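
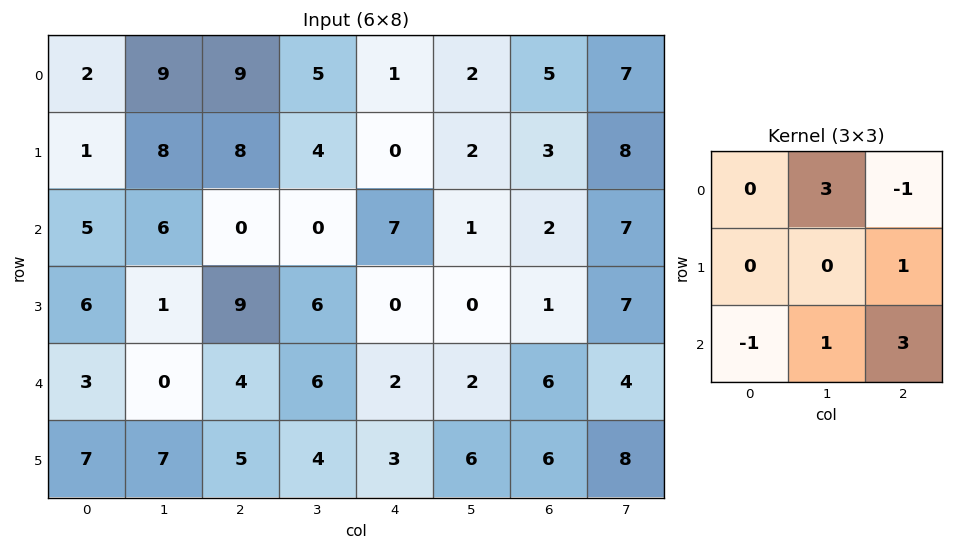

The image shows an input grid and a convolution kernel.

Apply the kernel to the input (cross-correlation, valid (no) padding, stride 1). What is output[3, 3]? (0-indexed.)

The receptive field on the input at this output position is [6 0 0 / 6 2 2 / 4 3 6]. Elementwise product with the kernel and sum: 0·3 + 0·-1 + 2·1 + 4·-1 + 3·1 + 6·3.

19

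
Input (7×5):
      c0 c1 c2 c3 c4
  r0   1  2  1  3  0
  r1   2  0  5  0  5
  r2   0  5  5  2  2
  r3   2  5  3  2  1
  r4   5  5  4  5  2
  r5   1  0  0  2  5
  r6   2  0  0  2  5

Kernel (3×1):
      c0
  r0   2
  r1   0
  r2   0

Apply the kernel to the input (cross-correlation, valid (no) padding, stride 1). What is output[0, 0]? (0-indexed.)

The receptive field on the input at this output position is [1 / 2 / 0]. Elementwise product with the kernel and sum: 1·2.

2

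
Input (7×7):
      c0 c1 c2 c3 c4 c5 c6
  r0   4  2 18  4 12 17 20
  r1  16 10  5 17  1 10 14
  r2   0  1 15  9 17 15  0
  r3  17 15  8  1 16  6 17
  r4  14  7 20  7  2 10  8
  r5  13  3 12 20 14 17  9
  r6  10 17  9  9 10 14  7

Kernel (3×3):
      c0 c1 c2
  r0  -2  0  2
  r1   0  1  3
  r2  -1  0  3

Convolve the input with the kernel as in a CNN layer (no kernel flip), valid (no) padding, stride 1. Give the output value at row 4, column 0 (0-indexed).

The receptive field on the input at this output position is [14 7 20 / 13 3 12 / 10 17 9]. Elementwise product with the kernel and sum: 14·-2 + 20·2 + 3·1 + 12·3 + 10·-1 + 9·3.

68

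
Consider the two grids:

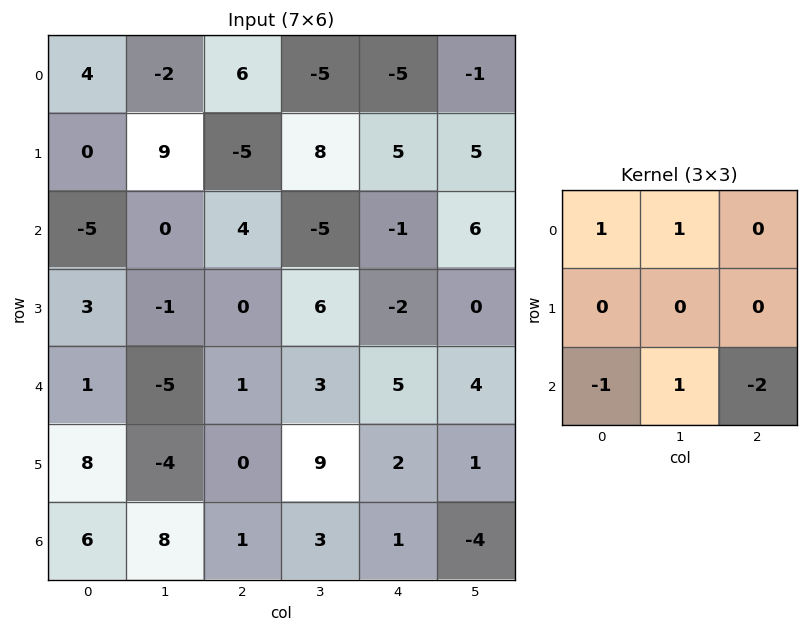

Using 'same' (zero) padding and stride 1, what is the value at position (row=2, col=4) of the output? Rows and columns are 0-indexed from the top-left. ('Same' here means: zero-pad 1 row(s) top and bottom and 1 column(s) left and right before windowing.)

5

The receptive field on the zero-padded input at this output position is [8 5 5 / -5 -1 6 / 6 -2 0]. Elementwise product with the kernel and sum: 8·1 + 5·1 + 6·-1 + -2·1 + 0·-2.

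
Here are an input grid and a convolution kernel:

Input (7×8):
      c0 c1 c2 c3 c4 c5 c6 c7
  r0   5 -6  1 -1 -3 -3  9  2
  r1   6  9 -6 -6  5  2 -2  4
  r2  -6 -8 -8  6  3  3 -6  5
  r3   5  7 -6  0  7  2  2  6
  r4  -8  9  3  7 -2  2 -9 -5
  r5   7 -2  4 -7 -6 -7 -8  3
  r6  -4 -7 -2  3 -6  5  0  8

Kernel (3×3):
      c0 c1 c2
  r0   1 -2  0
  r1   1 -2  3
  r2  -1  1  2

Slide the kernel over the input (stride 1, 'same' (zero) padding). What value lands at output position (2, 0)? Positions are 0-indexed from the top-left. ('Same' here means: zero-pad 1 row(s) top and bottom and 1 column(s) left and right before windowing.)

The receptive field on the zero-padded input at this output position is [0 6 9 / 0 -6 -8 / 0 5 7]. Elementwise product with the kernel and sum: 0·1 + 6·-2 + 0·1 + -6·-2 + -8·3 + 0·-1 + 5·1 + 7·2.

-5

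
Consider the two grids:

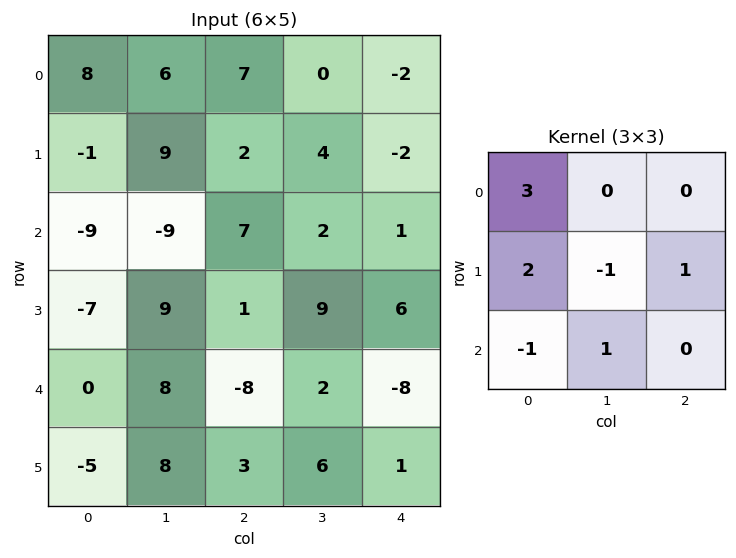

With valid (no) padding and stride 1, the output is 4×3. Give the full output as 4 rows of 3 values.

Output[0,0]: The receptive field on the input at this output position is [8 6 7 / -1 9 2 / -9 -9 7]. Elementwise product with the kernel and sum: 8·3 + -1·2 + 9·-1 + 2·1 + -9·-1 + -9·1.

15 54 14
11 -4 27
-41 -17 30
-24 48 -20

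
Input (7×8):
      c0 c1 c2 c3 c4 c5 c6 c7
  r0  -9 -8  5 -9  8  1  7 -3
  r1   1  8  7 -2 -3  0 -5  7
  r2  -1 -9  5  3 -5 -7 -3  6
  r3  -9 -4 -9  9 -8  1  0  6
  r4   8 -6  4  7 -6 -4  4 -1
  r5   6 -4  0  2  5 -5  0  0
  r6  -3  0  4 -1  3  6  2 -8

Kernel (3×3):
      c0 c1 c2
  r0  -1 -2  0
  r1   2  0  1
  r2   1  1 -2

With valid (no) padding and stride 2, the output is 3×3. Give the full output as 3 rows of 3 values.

14 42 -27
-14 -14 -15
5 -16 29

Output[0,0]: The receptive field on the input at this output position is [-9 -8 5 / 1 8 7 / -1 -9 5]. Elementwise product with the kernel and sum: -9·-1 + -8·-2 + 1·2 + 7·1 + -1·1 + -9·1 + 5·-2.
Output[0,1]: The receptive field on the input at this output position is [5 -9 8 / 7 -2 -3 / 5 3 -5]. Elementwise product with the kernel and sum: 5·-1 + -9·-2 + 7·2 + -3·1 + 5·1 + 3·1 + -5·-2.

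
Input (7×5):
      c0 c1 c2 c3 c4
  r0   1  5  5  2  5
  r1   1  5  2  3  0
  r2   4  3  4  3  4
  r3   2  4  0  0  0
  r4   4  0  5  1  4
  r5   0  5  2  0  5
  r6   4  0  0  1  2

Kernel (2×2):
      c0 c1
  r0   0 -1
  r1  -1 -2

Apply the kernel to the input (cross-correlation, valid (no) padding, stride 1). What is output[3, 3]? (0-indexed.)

-9

The receptive field on the input at this output position is [0 0 / 1 4]. Elementwise product with the kernel and sum: 0·-1 + 1·-1 + 4·-2.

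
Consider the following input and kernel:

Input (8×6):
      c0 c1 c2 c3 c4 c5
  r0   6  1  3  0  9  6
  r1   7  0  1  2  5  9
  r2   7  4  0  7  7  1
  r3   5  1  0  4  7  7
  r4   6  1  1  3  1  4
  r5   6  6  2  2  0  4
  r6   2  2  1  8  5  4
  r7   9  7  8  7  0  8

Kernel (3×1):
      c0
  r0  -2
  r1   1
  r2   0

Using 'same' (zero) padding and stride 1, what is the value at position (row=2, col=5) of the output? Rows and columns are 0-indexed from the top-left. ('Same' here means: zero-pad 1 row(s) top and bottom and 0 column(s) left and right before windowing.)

-17

The receptive field on the zero-padded input at this output position is [9 / 1 / 7]. Elementwise product with the kernel and sum: 9·-2 + 1·1.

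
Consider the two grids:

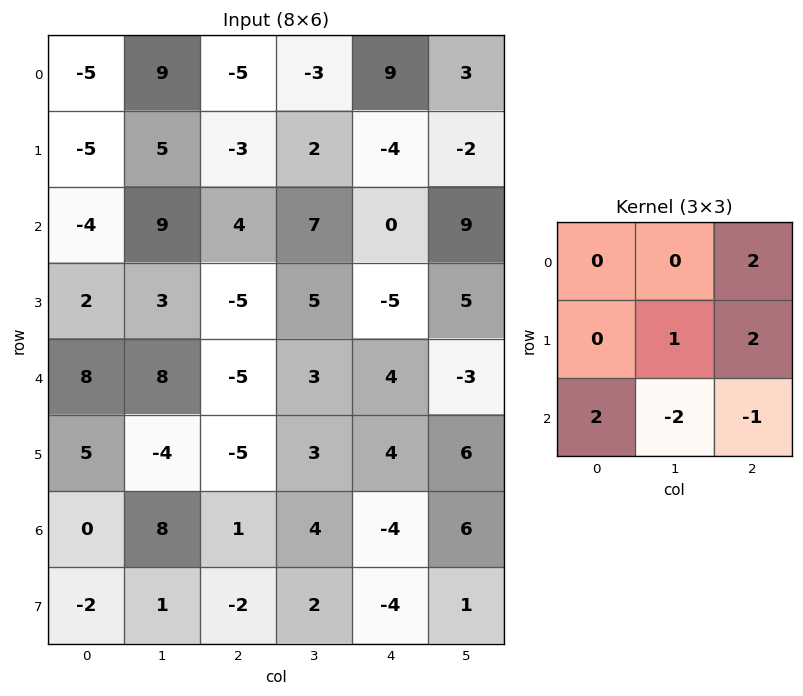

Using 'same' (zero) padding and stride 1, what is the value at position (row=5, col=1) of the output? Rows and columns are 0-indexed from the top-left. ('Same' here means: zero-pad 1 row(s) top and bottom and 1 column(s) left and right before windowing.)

The receptive field on the zero-padded input at this output position is [8 8 -5 / 5 -4 -5 / 0 8 1]. Elementwise product with the kernel and sum: -5·2 + -4·1 + -5·2 + 0·2 + 8·-2 + 1·-1.

-41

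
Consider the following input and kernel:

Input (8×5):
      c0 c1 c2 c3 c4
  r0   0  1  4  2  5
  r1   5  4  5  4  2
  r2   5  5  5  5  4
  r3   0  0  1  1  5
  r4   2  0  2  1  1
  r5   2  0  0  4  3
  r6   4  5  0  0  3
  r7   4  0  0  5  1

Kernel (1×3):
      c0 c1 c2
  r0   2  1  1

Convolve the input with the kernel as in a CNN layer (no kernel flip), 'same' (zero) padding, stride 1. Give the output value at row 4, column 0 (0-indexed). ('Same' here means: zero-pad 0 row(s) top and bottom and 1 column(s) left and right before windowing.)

The receptive field on the zero-padded input at this output position is [0 2 0]. Elementwise product with the kernel and sum: 0·2 + 2·1 + 0·1.

2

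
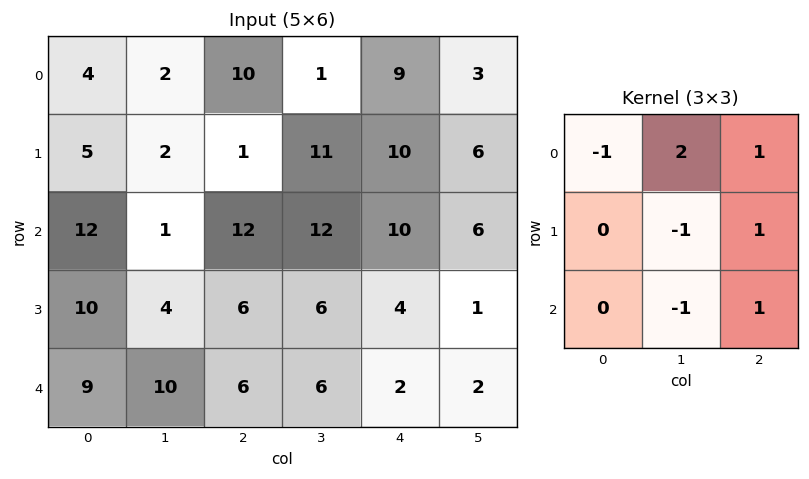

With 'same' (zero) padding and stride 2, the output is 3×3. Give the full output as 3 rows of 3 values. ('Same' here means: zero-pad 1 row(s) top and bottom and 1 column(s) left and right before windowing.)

-5 1 -10
-5 11 8
25 14 3

Output[0,0]: The receptive field on the zero-padded input at this output position is [0 0 0 / 0 4 2 / 0 5 2]. Elementwise product with the kernel and sum: 0·-1 + 0·2 + 0·1 + 4·-1 + 2·1 + 5·-1 + 2·1.
Output[0,1]: The receptive field on the zero-padded input at this output position is [0 0 0 / 2 10 1 / 2 1 11]. Elementwise product with the kernel and sum: 0·-1 + 0·2 + 0·1 + 10·-1 + 1·1 + 1·-1 + 11·1.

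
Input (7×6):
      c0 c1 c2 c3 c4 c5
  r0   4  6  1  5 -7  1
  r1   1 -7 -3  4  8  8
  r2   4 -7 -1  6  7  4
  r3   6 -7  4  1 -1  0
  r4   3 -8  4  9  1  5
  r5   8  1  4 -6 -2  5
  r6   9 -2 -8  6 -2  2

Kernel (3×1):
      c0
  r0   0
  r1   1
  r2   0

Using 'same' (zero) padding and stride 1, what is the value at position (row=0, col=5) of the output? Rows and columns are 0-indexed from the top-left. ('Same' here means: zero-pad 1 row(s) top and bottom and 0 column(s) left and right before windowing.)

1

The receptive field on the zero-padded input at this output position is [0 / 1 / 8]. Elementwise product with the kernel and sum: 1·1.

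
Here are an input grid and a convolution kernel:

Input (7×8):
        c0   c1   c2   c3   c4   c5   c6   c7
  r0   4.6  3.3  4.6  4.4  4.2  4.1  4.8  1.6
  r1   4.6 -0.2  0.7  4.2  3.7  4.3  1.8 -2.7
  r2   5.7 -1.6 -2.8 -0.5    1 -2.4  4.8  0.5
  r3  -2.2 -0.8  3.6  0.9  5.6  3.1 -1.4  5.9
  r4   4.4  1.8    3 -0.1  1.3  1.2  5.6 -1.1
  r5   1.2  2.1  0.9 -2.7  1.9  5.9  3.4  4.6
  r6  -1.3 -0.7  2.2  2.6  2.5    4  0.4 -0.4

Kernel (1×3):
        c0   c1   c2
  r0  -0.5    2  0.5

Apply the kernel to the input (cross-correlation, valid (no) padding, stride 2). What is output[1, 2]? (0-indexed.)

-2.9

The receptive field on the input at this output position is [1 -2.4 4.8]. Elementwise product with the kernel and sum: 1·-0.5 + -2.4·2 + 4.8·0.5.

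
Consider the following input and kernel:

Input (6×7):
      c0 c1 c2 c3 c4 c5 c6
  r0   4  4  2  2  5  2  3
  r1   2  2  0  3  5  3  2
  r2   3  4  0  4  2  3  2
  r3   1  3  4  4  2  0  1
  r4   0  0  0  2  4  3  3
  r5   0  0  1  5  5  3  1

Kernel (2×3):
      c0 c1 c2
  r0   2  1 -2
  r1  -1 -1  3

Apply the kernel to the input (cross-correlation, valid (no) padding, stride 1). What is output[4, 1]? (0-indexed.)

The receptive field on the input at this output position is [0 0 2 / 0 1 5]. Elementwise product with the kernel and sum: 0·2 + 0·1 + 2·-2 + 0·-1 + 1·-1 + 5·3.

10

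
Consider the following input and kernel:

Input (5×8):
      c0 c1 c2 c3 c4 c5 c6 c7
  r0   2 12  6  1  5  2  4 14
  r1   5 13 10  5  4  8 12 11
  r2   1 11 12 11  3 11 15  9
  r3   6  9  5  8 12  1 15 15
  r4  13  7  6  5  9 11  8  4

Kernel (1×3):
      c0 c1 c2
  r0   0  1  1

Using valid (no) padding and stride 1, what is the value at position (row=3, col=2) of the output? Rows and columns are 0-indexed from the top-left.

The receptive field on the input at this output position is [5 8 12]. Elementwise product with the kernel and sum: 8·1 + 12·1.

20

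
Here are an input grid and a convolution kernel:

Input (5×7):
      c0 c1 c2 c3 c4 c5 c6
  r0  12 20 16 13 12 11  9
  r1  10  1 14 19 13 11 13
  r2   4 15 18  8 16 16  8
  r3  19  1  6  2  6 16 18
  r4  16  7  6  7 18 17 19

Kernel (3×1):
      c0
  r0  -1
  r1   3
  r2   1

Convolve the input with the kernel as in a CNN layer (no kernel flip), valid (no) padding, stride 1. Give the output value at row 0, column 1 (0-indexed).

The receptive field on the input at this output position is [20 / 1 / 15]. Elementwise product with the kernel and sum: 20·-1 + 1·3 + 15·1.

-2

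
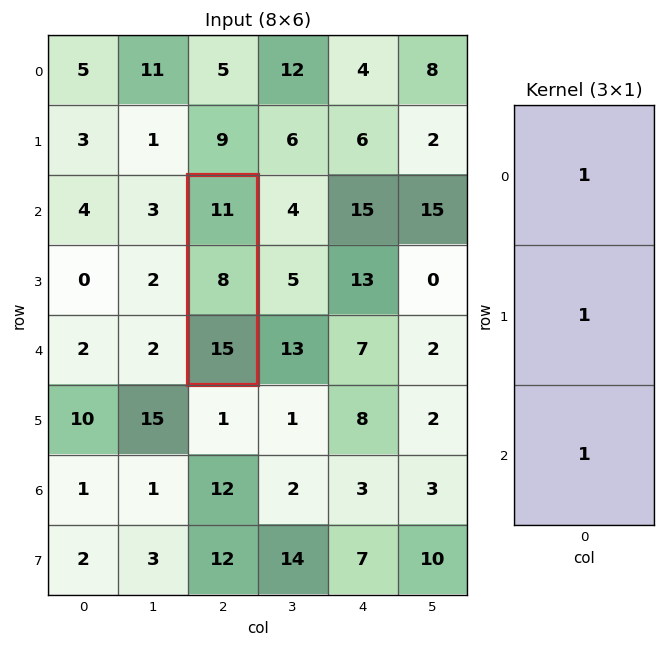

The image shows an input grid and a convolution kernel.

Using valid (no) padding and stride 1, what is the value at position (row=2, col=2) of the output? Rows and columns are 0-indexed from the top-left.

The receptive field on the input at this output position is [11 / 8 / 15]. Elementwise product with the kernel and sum: 11·1 + 8·1 + 15·1.

34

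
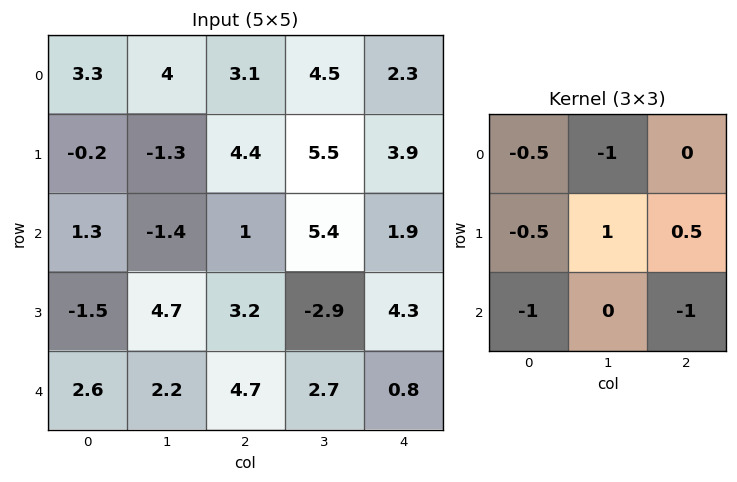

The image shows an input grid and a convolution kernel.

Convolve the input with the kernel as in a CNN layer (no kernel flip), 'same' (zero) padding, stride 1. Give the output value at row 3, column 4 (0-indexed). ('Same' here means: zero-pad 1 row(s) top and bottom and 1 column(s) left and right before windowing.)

The receptive field on the zero-padded input at this output position is [5.4 1.9 0 / -2.9 4.3 0 / 2.7 0.8 0]. Elementwise product with the kernel and sum: 5.4·-0.5 + 1.9·-1 + -2.9·-0.5 + 4.3·1 + 0·0.5 + 2.7·-1 + 0·-1.

-1.55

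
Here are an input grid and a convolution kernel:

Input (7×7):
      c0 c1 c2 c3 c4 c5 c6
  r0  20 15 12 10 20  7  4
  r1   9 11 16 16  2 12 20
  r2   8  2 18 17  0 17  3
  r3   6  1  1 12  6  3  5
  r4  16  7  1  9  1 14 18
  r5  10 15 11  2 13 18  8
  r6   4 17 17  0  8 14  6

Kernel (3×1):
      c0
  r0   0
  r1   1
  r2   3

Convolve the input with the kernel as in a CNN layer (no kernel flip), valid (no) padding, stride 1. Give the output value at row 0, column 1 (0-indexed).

17

The receptive field on the input at this output position is [15 / 11 / 2]. Elementwise product with the kernel and sum: 11·1 + 2·3.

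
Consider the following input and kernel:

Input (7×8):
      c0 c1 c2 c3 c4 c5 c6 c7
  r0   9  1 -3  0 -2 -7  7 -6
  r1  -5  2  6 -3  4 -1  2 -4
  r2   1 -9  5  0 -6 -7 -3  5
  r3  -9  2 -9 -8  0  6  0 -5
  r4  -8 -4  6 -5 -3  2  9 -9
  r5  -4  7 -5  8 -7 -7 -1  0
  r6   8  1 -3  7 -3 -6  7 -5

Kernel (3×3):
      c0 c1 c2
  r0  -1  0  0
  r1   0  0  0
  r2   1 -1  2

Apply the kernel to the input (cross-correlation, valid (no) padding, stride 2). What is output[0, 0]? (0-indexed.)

11

The receptive field on the input at this output position is [9 1 -3 / -5 2 6 / 1 -9 5]. Elementwise product with the kernel and sum: 9·-1 + 1·1 + -9·-1 + 5·2.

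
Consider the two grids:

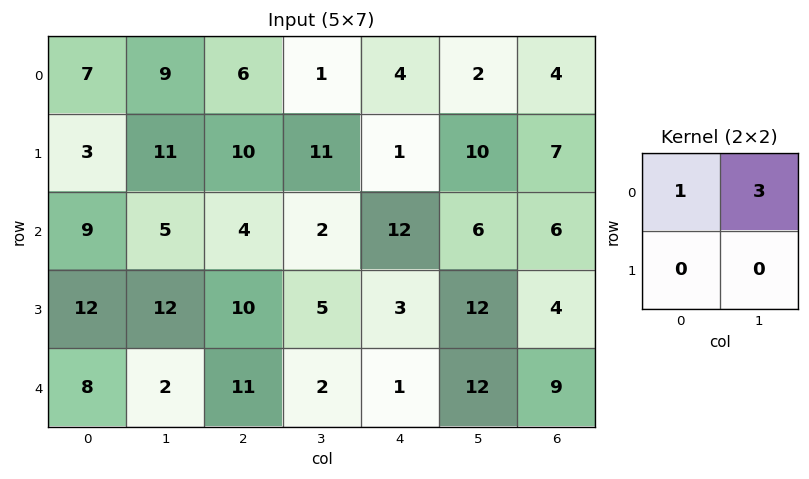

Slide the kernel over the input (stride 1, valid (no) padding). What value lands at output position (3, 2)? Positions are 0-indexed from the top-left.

25

The receptive field on the input at this output position is [10 5 / 11 2]. Elementwise product with the kernel and sum: 10·1 + 5·3.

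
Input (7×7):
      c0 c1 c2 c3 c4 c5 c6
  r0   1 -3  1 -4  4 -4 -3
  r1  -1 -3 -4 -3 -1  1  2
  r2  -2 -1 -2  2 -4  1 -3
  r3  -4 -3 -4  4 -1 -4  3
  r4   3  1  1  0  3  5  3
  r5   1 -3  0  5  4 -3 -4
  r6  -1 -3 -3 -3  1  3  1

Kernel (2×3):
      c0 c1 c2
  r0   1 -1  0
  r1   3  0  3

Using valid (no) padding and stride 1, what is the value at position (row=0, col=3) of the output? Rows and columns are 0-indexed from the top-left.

-14

The receptive field on the input at this output position is [-4 4 -4 / -3 -1 1]. Elementwise product with the kernel and sum: -4·1 + 4·-1 + -3·3 + 1·3.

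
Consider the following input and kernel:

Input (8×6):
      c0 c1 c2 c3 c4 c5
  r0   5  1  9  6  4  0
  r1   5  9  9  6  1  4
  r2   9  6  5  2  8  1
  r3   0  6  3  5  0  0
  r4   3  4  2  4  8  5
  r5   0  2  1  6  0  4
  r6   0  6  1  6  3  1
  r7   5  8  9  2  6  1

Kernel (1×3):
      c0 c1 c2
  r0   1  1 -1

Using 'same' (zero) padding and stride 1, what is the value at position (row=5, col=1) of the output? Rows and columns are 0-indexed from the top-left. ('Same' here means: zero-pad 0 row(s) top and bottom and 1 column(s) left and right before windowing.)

The receptive field on the zero-padded input at this output position is [0 2 1]. Elementwise product with the kernel and sum: 0·1 + 2·1 + 1·-1.

1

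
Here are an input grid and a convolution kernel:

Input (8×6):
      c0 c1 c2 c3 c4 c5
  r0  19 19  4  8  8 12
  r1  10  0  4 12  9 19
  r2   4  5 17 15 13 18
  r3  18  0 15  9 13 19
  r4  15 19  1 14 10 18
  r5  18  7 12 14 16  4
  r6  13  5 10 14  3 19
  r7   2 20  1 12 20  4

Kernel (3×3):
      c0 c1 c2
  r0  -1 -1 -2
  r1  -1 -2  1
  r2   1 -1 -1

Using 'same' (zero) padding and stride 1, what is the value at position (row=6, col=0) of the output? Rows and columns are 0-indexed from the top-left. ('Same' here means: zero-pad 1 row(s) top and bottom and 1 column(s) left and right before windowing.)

The receptive field on the zero-padded input at this output position is [0 18 7 / 0 13 5 / 0 2 20]. Elementwise product with the kernel and sum: 0·-1 + 18·-1 + 7·-2 + 0·-1 + 13·-2 + 5·1 + 0·1 + 2·-1 + 20·-1.

-75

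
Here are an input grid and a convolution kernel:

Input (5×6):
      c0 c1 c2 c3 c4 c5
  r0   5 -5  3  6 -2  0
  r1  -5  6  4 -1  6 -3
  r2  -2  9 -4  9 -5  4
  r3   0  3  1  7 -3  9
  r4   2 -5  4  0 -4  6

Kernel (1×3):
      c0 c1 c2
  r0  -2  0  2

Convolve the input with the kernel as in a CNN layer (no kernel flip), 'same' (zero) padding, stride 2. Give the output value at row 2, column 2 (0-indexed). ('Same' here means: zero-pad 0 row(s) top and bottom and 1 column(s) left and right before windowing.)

12

The receptive field on the zero-padded input at this output position is [0 -4 6]. Elementwise product with the kernel and sum: 0·-2 + 6·2.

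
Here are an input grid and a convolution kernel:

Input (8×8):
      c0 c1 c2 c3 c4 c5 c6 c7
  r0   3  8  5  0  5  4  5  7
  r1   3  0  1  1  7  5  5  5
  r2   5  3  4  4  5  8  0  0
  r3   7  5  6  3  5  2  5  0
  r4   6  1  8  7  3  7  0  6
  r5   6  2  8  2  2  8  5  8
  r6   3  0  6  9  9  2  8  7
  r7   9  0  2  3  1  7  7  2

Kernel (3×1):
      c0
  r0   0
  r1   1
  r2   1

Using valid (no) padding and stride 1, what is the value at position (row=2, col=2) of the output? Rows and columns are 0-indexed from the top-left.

The receptive field on the input at this output position is [4 / 6 / 8]. Elementwise product with the kernel and sum: 6·1 + 8·1.

14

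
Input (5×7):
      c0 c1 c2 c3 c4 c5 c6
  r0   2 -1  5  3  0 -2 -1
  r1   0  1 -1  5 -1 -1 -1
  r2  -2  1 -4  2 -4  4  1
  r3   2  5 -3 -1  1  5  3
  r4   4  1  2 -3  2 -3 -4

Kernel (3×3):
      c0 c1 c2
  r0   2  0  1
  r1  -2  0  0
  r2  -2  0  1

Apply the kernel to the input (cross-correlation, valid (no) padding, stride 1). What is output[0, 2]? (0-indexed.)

The receptive field on the input at this output position is [5 3 0 / -1 5 -1 / -4 2 -4]. Elementwise product with the kernel and sum: 5·2 + 0·1 + -1·-2 + -4·-2 + -4·1.

16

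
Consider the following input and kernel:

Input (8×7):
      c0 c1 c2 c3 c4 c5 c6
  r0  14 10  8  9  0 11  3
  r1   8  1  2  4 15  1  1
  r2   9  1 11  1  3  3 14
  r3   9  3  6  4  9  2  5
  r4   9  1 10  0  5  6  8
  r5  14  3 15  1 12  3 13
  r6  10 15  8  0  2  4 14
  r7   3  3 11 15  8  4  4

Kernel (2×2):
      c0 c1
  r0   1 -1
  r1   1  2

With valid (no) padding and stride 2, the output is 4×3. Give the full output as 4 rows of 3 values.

Output[0,0]: The receptive field on the input at this output position is [14 10 / 8 1]. Elementwise product with the kernel and sum: 14·1 + 10·-1 + 8·1 + 1·2.
Output[0,1]: The receptive field on the input at this output position is [8 9 / 2 4]. Elementwise product with the kernel and sum: 8·1 + 9·-1 + 2·1 + 4·2.

14 9 6
23 24 13
28 27 17
4 49 14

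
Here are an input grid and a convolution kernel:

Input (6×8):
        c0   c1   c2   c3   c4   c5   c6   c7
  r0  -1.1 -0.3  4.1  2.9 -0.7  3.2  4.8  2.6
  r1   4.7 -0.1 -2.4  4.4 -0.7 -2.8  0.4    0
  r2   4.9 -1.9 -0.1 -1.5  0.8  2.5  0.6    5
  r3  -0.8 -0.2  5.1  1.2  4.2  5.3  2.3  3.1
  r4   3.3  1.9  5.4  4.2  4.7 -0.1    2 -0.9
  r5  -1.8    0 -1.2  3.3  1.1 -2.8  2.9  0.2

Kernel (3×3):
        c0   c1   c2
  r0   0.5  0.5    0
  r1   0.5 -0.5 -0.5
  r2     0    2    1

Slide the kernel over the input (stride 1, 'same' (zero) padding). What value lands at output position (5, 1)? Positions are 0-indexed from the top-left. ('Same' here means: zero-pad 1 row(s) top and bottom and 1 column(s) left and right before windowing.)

2.3

The receptive field on the zero-padded input at this output position is [3.3 1.9 5.4 / -1.8 0 -1.2 / 0 0 0]. Elementwise product with the kernel and sum: 3.3·0.5 + 1.9·0.5 + -1.8·0.5 + 0·-0.5 + -1.2·-0.5 + 0·2 + 0·1.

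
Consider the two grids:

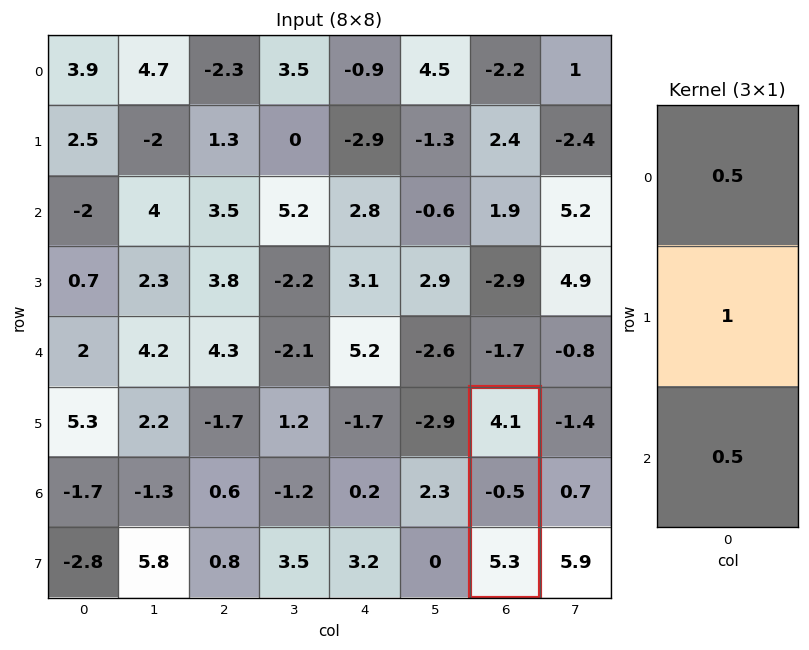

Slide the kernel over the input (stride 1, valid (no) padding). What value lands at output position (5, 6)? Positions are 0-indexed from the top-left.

The receptive field on the input at this output position is [4.1 / -0.5 / 5.3]. Elementwise product with the kernel and sum: 4.1·0.5 + -0.5·1 + 5.3·0.5.

4.2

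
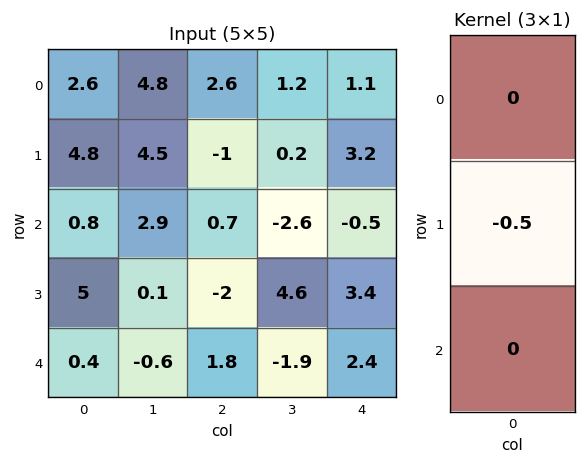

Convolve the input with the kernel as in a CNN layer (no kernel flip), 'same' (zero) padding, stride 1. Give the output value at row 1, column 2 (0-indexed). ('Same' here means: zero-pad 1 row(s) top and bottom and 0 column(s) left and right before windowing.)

The receptive field on the zero-padded input at this output position is [2.6 / -1 / 0.7]. Elementwise product with the kernel and sum: -1·-0.5.

0.5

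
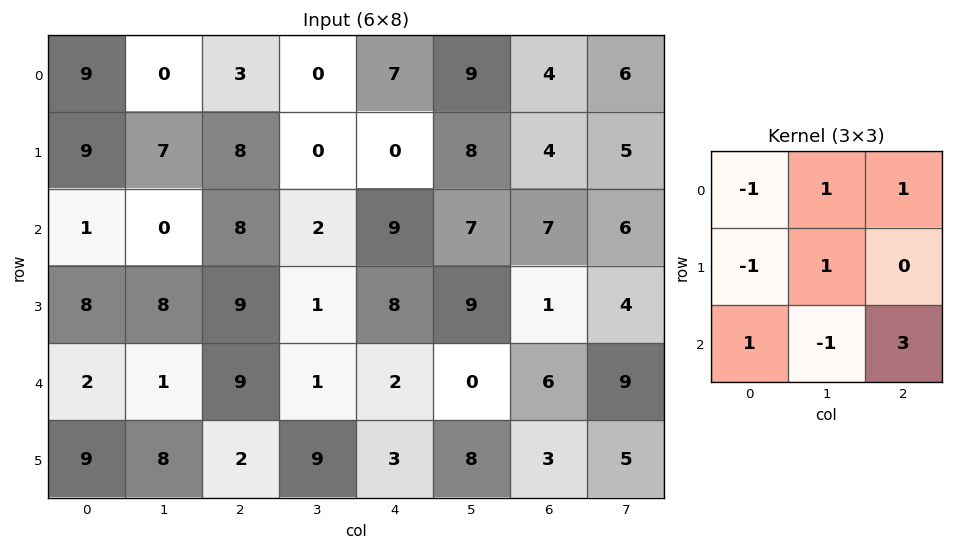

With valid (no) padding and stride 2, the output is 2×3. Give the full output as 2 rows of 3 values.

Output[0,0]: The receptive field on the input at this output position is [9 0 3 / 9 7 8 / 1 0 8]. Elementwise product with the kernel and sum: 9·-1 + 0·1 + 3·1 + 9·-1 + 7·1 + 1·1 + 0·-1 + 8·3.

17 29 37
35 9 26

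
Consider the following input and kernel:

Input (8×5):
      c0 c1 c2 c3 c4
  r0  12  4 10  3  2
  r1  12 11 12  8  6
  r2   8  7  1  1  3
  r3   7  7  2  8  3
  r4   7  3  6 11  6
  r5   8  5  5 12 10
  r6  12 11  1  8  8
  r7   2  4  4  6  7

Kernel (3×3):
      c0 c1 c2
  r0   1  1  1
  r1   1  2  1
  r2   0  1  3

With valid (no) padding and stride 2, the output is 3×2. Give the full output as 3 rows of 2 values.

82 59
60 55
53 94

Output[0,0]: The receptive field on the input at this output position is [12 4 10 / 12 11 12 / 8 7 1]. Elementwise product with the kernel and sum: 12·1 + 4·1 + 10·1 + 12·1 + 11·2 + 12·1 + 7·1 + 1·3.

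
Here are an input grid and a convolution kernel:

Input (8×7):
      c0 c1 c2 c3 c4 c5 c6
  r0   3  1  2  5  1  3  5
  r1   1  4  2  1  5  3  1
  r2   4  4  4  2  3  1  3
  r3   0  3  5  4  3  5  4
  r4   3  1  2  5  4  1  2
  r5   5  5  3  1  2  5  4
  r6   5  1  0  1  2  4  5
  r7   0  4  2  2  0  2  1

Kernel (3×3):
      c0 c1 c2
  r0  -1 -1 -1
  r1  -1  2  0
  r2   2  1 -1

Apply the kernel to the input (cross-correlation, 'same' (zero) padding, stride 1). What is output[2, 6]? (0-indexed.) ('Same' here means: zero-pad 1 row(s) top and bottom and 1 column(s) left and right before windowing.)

15

The receptive field on the zero-padded input at this output position is [3 1 0 / 1 3 0 / 5 4 0]. Elementwise product with the kernel and sum: 3·-1 + 1·-1 + 0·-1 + 1·-1 + 3·2 + 5·2 + 4·1 + 0·-1.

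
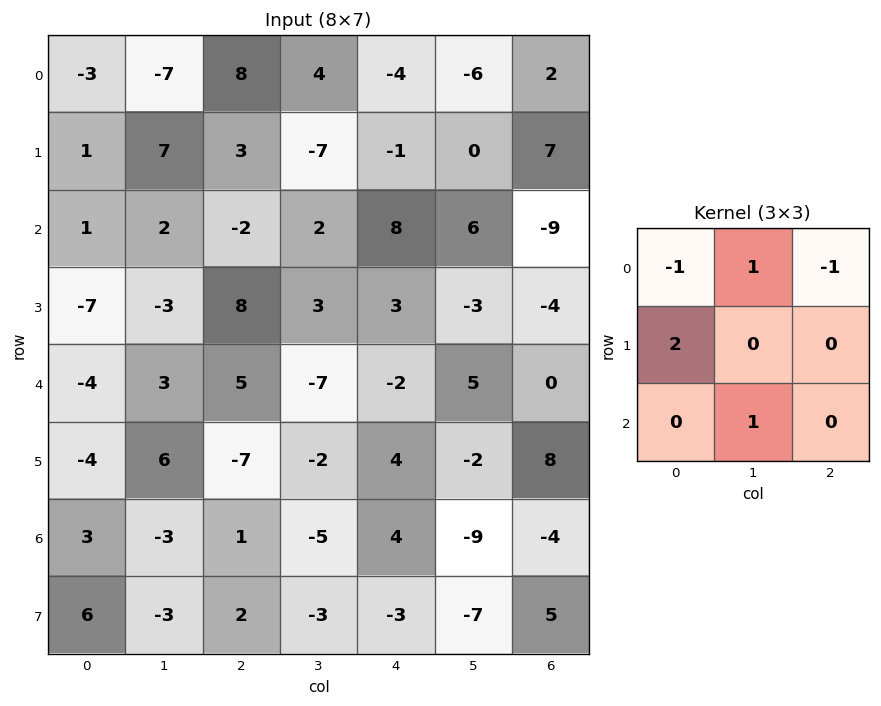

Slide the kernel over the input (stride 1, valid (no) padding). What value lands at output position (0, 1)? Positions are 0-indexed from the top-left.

The receptive field on the input at this output position is [-7 8 4 / 7 3 -7 / 2 -2 2]. Elementwise product with the kernel and sum: -7·-1 + 8·1 + 4·-1 + 7·2 + -2·1.

23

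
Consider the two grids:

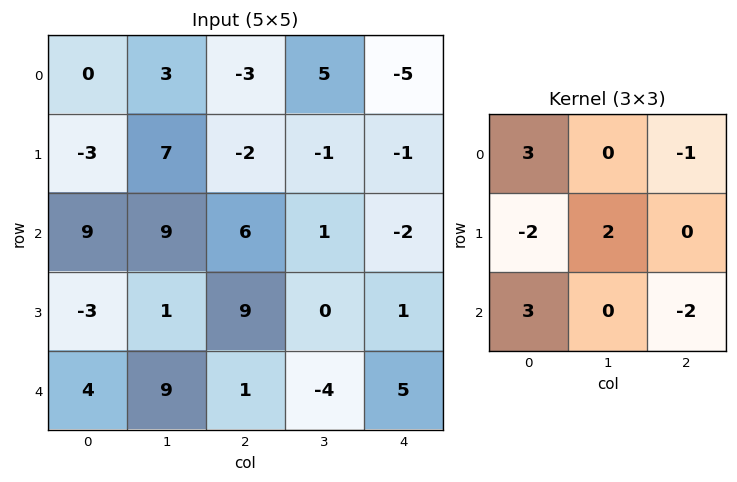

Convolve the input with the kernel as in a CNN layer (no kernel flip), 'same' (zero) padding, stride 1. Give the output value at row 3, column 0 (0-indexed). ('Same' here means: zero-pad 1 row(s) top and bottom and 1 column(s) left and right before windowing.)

The receptive field on the zero-padded input at this output position is [0 9 9 / 0 -3 1 / 0 4 9]. Elementwise product with the kernel and sum: 0·3 + 9·-1 + 0·-2 + -3·2 + 0·3 + 9·-2.

-33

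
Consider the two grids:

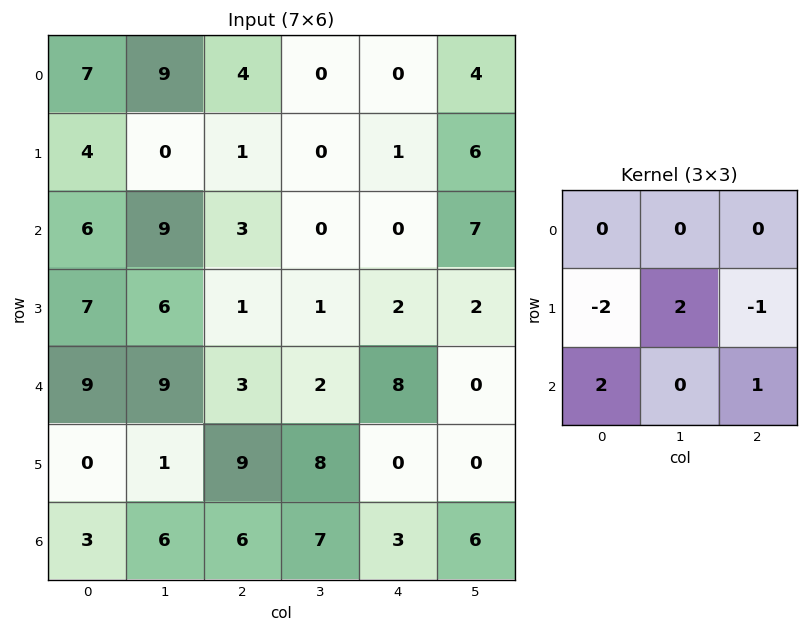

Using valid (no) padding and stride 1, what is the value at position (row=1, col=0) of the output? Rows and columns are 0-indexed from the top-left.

The receptive field on the input at this output position is [4 0 1 / 6 9 3 / 7 6 1]. Elementwise product with the kernel and sum: 6·-2 + 9·2 + 3·-1 + 7·2 + 1·1.

18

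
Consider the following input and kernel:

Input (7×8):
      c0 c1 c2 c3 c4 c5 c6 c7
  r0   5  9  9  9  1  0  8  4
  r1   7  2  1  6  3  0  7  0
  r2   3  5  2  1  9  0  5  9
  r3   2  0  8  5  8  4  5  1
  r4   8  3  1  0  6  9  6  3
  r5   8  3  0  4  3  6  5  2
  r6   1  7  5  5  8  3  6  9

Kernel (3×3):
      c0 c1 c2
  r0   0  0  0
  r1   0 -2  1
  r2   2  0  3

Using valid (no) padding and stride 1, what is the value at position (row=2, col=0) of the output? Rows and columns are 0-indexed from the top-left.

27

The receptive field on the input at this output position is [3 5 2 / 2 0 8 / 8 3 1]. Elementwise product with the kernel and sum: 0·-2 + 8·1 + 8·2 + 1·3.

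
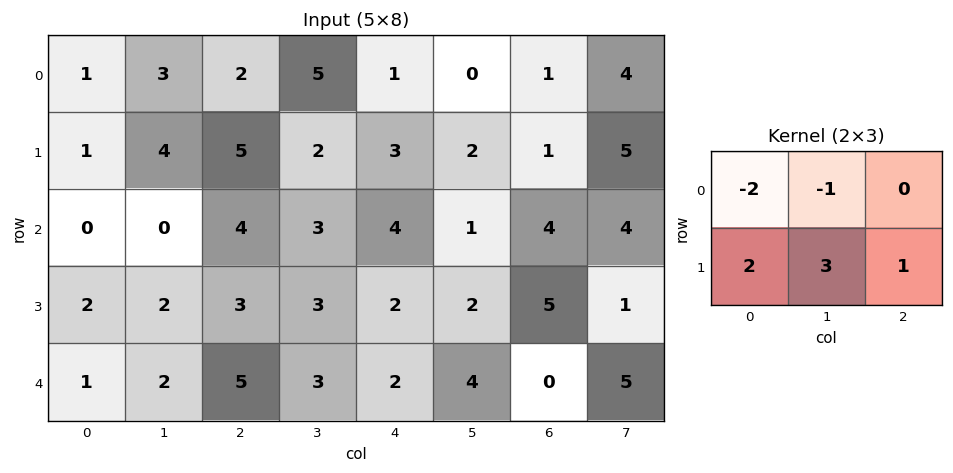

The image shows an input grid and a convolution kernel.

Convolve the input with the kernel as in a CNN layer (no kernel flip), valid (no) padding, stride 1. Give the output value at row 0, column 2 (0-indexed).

10

The receptive field on the input at this output position is [2 5 1 / 5 2 3]. Elementwise product with the kernel and sum: 2·-2 + 5·-1 + 5·2 + 2·3 + 3·1.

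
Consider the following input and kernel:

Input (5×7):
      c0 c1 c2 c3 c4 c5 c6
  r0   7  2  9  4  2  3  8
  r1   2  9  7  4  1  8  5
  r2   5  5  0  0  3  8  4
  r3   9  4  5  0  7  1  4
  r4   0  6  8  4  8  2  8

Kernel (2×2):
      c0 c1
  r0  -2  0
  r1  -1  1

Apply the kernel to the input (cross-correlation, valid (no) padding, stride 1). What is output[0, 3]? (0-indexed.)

The receptive field on the input at this output position is [4 2 / 4 1]. Elementwise product with the kernel and sum: 4·-2 + 4·-1 + 1·1.

-11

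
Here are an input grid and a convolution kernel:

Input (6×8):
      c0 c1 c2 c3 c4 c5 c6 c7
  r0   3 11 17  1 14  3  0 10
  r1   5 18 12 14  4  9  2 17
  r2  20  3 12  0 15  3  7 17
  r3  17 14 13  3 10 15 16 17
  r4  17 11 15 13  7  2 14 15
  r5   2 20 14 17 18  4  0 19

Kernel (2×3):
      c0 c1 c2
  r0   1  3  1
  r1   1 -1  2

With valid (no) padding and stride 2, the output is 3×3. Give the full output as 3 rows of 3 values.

64 40 22
70 57 58
75 94 41

Output[0,0]: The receptive field on the input at this output position is [3 11 17 / 5 18 12]. Elementwise product with the kernel and sum: 3·1 + 11·3 + 17·1 + 5·1 + 18·-1 + 12·2.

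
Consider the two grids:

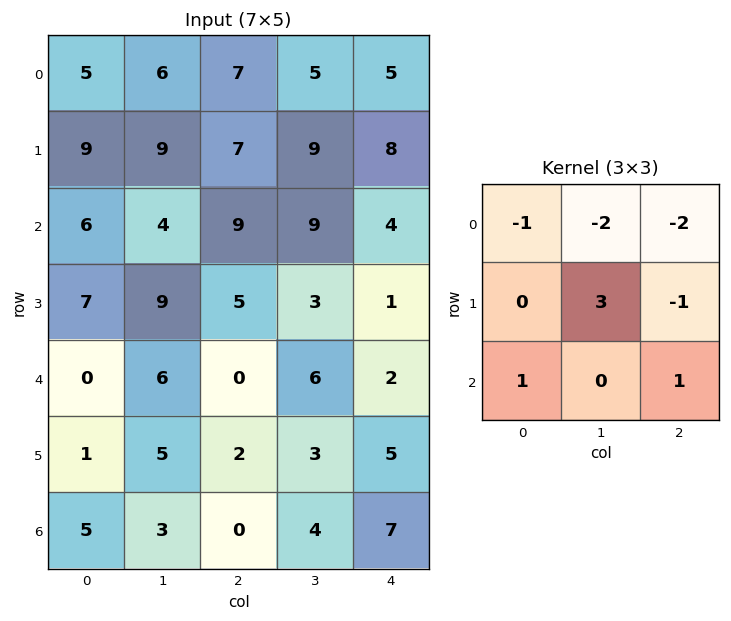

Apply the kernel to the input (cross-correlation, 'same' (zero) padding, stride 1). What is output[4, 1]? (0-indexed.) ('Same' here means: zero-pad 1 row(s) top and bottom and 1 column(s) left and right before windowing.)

-14

The receptive field on the zero-padded input at this output position is [7 9 5 / 0 6 0 / 1 5 2]. Elementwise product with the kernel and sum: 7·-1 + 9·-2 + 5·-2 + 6·3 + 0·-1 + 1·1 + 2·1.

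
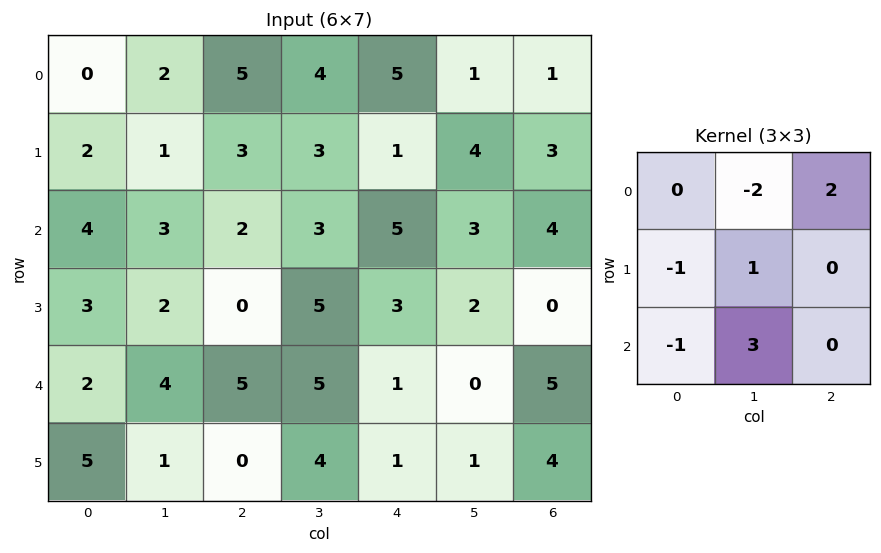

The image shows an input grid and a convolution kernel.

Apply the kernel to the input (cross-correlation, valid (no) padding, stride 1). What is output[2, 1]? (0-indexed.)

11

The receptive field on the input at this output position is [3 2 3 / 2 0 5 / 4 5 5]. Elementwise product with the kernel and sum: 2·-2 + 3·2 + 2·-1 + 0·1 + 4·-1 + 5·3.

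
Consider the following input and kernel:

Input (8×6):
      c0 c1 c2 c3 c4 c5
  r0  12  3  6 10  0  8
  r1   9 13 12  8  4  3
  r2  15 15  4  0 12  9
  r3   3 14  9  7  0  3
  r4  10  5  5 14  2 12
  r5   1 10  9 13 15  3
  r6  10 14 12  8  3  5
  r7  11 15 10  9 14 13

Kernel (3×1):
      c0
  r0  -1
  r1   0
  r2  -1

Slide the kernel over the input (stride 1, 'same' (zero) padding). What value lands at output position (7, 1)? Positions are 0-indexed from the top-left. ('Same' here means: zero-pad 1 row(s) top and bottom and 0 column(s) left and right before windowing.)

-14

The receptive field on the zero-padded input at this output position is [14 / 15 / 0]. Elementwise product with the kernel and sum: 14·-1 + 0·-1.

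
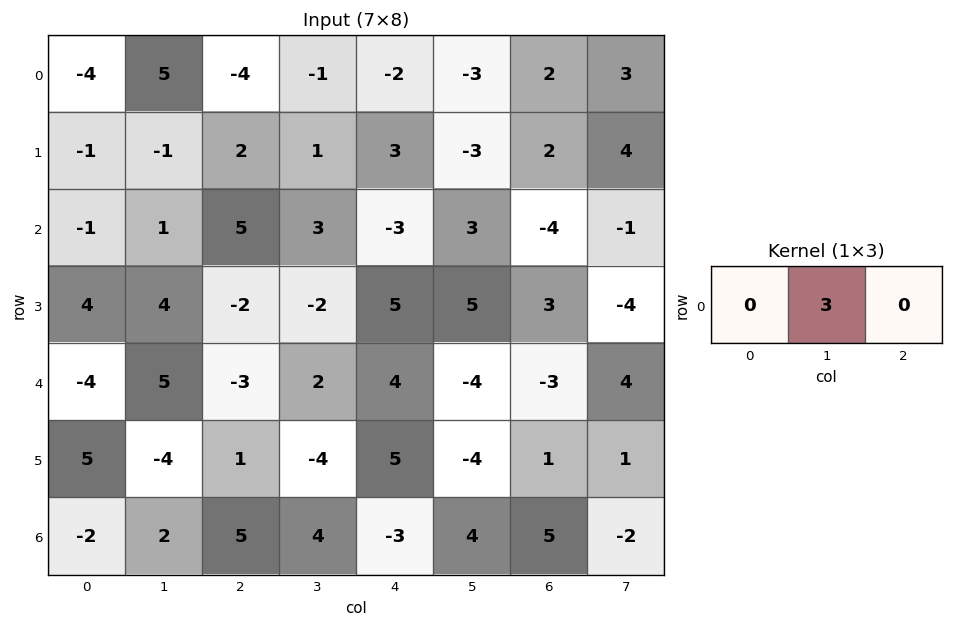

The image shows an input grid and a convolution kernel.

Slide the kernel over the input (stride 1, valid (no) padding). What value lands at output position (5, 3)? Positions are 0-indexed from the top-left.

15

The receptive field on the input at this output position is [-4 5 -4]. Elementwise product with the kernel and sum: 5·3.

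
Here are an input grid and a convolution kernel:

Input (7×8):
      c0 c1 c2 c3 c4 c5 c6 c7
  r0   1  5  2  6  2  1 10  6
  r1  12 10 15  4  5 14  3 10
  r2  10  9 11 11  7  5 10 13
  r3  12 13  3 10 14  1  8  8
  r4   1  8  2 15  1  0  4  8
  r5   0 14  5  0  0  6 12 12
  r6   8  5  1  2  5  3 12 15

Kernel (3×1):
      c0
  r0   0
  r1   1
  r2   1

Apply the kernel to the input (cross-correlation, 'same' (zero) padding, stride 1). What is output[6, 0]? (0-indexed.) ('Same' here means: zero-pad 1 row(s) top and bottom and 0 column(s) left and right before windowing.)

The receptive field on the zero-padded input at this output position is [0 / 8 / 0]. Elementwise product with the kernel and sum: 8·1 + 0·1.

8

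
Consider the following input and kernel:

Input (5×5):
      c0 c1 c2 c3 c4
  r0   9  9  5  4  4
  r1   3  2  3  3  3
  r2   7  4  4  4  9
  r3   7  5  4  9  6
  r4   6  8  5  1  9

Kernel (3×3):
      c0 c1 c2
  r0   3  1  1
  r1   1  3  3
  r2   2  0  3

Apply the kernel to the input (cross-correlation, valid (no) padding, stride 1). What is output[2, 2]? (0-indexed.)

The receptive field on the input at this output position is [4 4 9 / 4 9 6 / 5 1 9]. Elementwise product with the kernel and sum: 4·3 + 4·1 + 9·1 + 4·1 + 9·3 + 6·3 + 5·2 + 9·3.

111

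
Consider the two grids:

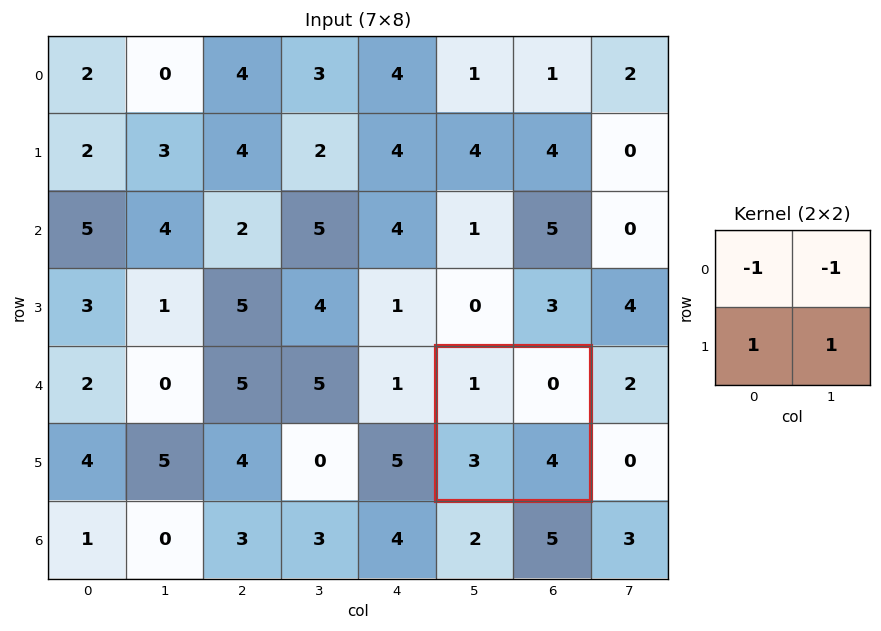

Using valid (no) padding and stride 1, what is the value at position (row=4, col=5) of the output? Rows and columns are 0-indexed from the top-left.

The receptive field on the input at this output position is [1 0 / 3 4]. Elementwise product with the kernel and sum: 1·-1 + 0·-1 + 3·1 + 4·1.

6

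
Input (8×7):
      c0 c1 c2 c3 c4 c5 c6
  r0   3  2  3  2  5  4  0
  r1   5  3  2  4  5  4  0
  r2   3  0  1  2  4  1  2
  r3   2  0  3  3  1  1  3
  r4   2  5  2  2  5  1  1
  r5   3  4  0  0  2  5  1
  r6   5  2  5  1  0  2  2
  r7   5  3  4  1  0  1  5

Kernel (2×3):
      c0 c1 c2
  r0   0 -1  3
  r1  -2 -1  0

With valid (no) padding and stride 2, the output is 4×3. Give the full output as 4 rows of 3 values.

-6 5 -18
-1 1 2
-9 13 -7
0 -10 3

Output[0,0]: The receptive field on the input at this output position is [3 2 3 / 5 3 2]. Elementwise product with the kernel and sum: 2·-1 + 3·3 + 5·-2 + 3·-1.
Output[0,1]: The receptive field on the input at this output position is [3 2 5 / 2 4 5]. Elementwise product with the kernel and sum: 2·-1 + 5·3 + 2·-2 + 4·-1.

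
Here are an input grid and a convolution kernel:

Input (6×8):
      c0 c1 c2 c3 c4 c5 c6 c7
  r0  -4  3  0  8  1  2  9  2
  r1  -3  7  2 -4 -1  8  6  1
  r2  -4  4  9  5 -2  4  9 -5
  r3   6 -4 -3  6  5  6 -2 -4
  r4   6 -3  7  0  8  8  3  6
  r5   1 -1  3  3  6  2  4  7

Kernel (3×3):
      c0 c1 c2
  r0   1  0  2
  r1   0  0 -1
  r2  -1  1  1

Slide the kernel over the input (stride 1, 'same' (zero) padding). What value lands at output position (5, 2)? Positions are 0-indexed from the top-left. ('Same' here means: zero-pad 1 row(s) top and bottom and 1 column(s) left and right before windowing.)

The receptive field on the zero-padded input at this output position is [-3 7 0 / -1 3 3 / 0 0 0]. Elementwise product with the kernel and sum: -3·1 + 0·2 + 3·-1 + 0·-1 + 0·1 + 0·1.

-6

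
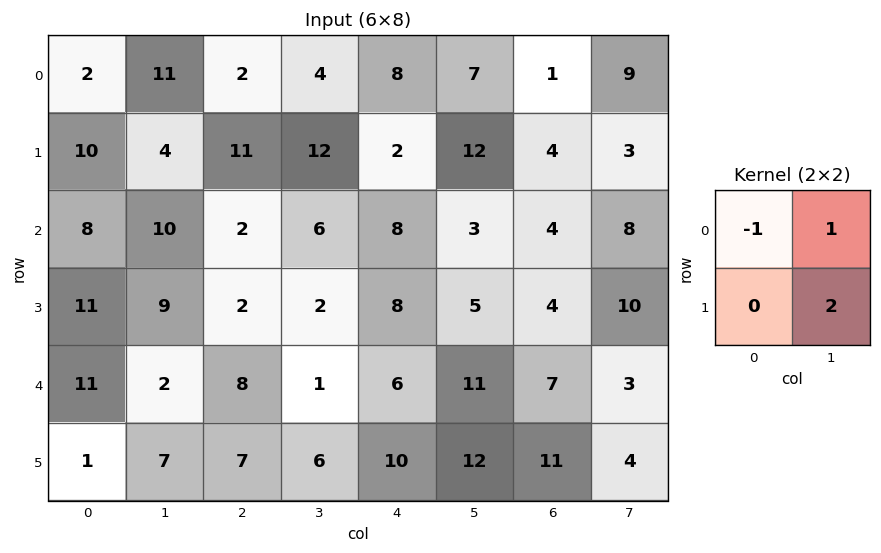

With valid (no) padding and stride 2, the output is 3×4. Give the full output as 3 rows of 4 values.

Output[0,0]: The receptive field on the input at this output position is [2 11 / 10 4]. Elementwise product with the kernel and sum: 2·-1 + 11·1 + 4·2.

17 26 23 14
20 8 5 24
5 5 29 4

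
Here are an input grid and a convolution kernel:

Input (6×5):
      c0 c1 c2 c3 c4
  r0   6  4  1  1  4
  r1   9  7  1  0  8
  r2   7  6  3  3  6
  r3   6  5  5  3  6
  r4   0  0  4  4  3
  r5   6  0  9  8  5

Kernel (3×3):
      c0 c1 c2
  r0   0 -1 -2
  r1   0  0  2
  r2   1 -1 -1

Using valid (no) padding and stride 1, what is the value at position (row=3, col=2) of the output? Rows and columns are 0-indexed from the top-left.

The receptive field on the input at this output position is [5 3 6 / 4 4 3 / 9 8 5]. Elementwise product with the kernel and sum: 3·-1 + 6·-2 + 3·2 + 9·1 + 8·-1 + 5·-1.

-13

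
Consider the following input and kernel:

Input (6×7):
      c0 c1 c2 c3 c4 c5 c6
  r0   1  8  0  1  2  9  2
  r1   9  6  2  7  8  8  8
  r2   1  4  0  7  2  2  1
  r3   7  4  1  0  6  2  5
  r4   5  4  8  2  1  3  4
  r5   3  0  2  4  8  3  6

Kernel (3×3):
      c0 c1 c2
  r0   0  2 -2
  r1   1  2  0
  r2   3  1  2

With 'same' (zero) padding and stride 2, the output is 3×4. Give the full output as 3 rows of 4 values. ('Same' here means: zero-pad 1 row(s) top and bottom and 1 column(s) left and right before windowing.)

Output[0,0]: The receptive field on the zero-padded input at this output position is [0 0 0 / 0 1 8 / 0 9 6]. Elementwise product with the kernel and sum: 0·2 + 0·-2 + 0·1 + 1·2 + 0·3 + 9·1 + 6·2.
Output[0,1]: The receptive field on the zero-padded input at this output position is [0 0 0 / 8 0 1 / 6 2 7]. Elementwise product with the kernel and sum: 0·2 + 0·-2 + 8·1 + 0·2 + 6·3 + 2·1 + 7·2.

23 42 50 45
23 7 21 31
19 32 38 36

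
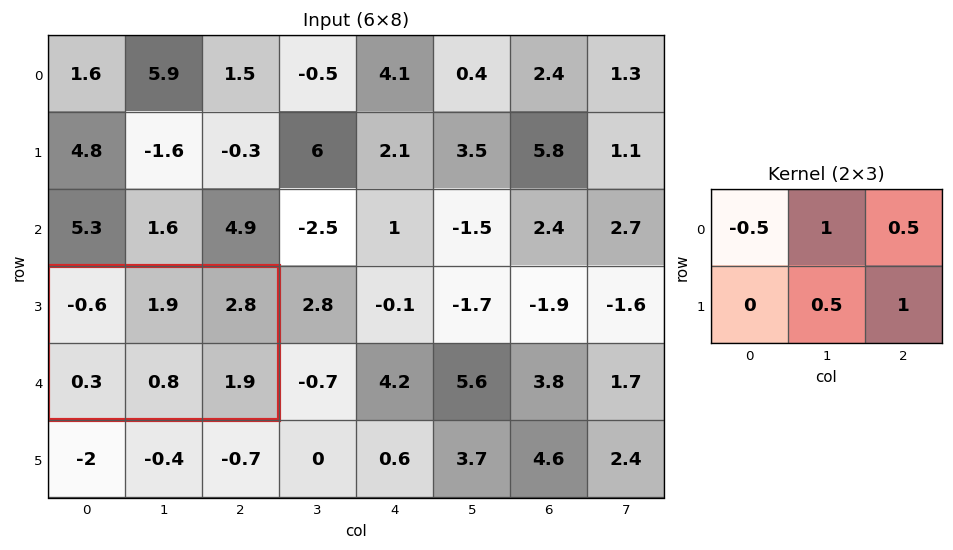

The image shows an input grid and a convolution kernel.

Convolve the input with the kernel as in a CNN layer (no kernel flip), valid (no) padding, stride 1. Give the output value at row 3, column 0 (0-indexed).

5.9

The receptive field on the input at this output position is [-0.6 1.9 2.8 / 0.3 0.8 1.9]. Elementwise product with the kernel and sum: -0.6·-0.5 + 1.9·1 + 2.8·0.5 + 0.8·0.5 + 1.9·1.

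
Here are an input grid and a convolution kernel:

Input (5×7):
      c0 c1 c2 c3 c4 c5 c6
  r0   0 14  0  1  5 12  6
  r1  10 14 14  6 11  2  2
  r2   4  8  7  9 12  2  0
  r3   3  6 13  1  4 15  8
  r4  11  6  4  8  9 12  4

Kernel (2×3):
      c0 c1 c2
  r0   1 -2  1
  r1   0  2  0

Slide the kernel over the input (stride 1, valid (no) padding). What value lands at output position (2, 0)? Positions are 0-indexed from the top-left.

7

The receptive field on the input at this output position is [4 8 7 / 3 6 13]. Elementwise product with the kernel and sum: 4·1 + 8·-2 + 7·1 + 6·2.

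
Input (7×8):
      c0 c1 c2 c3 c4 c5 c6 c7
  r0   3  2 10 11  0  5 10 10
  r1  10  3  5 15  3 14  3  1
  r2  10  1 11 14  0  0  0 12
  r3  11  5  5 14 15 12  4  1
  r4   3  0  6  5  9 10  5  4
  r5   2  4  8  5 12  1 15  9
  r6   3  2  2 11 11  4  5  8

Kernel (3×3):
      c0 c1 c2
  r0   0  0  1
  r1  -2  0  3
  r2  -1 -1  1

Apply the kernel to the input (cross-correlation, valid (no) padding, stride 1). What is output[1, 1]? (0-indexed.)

59

The receptive field on the input at this output position is [3 5 15 / 1 11 14 / 5 5 14]. Elementwise product with the kernel and sum: 15·1 + 1·-2 + 14·3 + 5·-1 + 5·-1 + 14·1.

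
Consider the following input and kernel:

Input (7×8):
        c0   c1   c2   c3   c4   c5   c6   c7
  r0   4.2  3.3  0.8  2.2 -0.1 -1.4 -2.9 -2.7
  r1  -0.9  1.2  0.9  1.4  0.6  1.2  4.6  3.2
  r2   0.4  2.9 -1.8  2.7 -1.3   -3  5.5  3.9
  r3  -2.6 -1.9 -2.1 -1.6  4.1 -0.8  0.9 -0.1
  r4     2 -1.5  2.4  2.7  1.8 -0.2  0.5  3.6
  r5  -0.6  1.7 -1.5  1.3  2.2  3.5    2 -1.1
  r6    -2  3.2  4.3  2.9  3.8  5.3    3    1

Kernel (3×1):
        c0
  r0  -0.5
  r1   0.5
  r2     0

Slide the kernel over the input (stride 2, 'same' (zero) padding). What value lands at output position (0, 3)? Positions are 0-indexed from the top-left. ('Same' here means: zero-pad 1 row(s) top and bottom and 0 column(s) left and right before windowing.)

The receptive field on the zero-padded input at this output position is [0 / -2.9 / 4.6]. Elementwise product with the kernel and sum: 0·-0.5 + -2.9·0.5.

-1.45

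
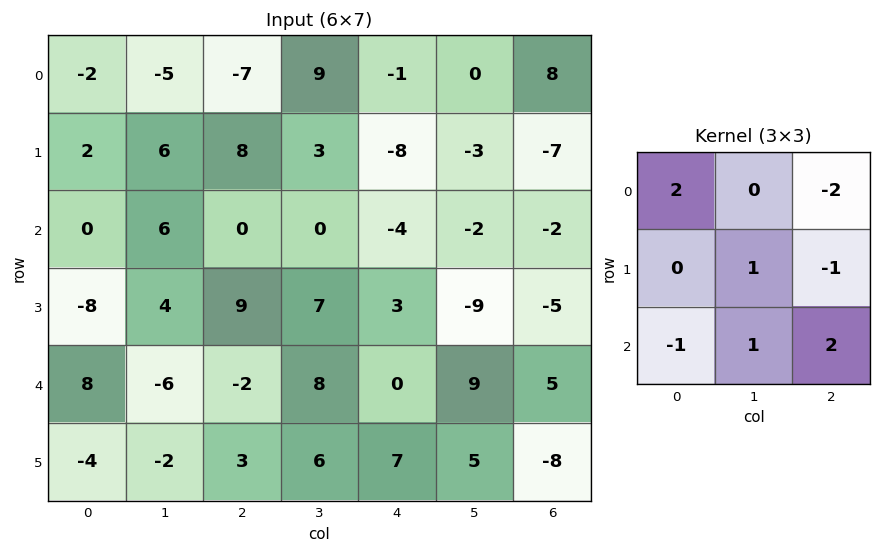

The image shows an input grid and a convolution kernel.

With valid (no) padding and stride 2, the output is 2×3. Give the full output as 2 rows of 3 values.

14 -9 -16
-23 22 11

Output[0,0]: The receptive field on the input at this output position is [-2 -5 -7 / 2 6 8 / 0 6 0]. Elementwise product with the kernel and sum: -2·2 + -7·-2 + 6·1 + 8·-1 + 0·-1 + 6·1 + 0·2.
Output[0,1]: The receptive field on the input at this output position is [-7 9 -1 / 8 3 -8 / 0 0 -4]. Elementwise product with the kernel and sum: -7·2 + -1·-2 + 3·1 + -8·-1 + 0·-1 + 0·1 + -4·2.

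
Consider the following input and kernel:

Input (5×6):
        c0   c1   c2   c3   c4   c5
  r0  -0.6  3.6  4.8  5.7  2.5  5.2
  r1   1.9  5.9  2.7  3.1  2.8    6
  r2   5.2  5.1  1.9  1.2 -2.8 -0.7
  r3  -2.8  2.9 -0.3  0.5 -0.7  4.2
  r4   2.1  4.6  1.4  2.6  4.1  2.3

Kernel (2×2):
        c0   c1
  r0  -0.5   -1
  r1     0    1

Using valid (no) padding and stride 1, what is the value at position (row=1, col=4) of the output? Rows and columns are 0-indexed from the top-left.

-8.1

The receptive field on the input at this output position is [2.8 6 / -2.8 -0.7]. Elementwise product with the kernel and sum: 2.8·-0.5 + 6·-1 + -0.7·1.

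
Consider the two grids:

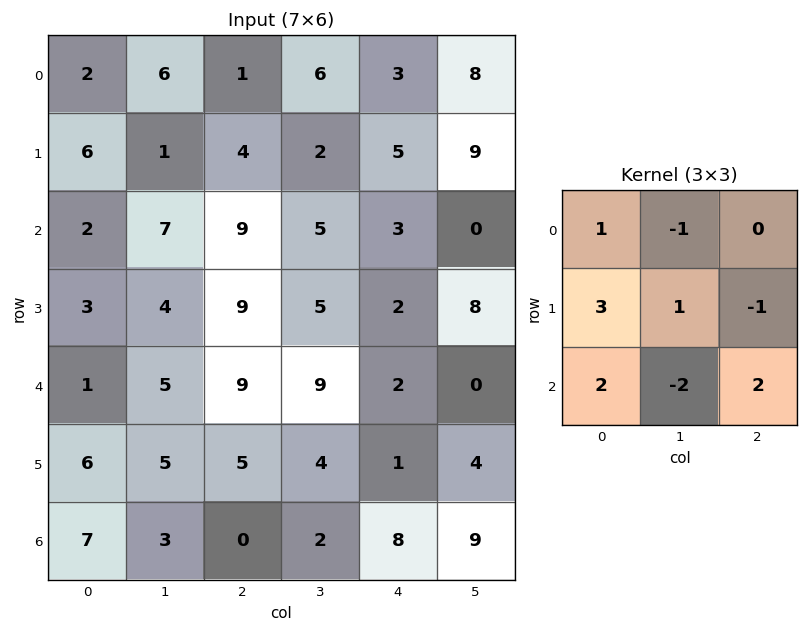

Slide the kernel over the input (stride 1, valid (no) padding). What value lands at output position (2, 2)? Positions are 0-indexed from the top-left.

The receptive field on the input at this output position is [9 5 3 / 9 5 2 / 9 9 2]. Elementwise product with the kernel and sum: 9·1 + 5·-1 + 9·3 + 5·1 + 2·-1 + 9·2 + 9·-2 + 2·2.

38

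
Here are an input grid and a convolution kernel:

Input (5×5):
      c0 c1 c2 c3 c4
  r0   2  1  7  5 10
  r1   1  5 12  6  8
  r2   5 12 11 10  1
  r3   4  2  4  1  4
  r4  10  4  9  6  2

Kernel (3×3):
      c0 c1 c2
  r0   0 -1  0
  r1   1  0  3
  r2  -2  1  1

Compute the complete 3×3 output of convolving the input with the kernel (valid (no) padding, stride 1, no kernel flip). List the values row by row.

Output[0,0]: The receptive field on the input at this output position is [2 1 7 / 1 5 12 / 5 12 11]. Elementwise product with the kernel and sum: 1·-1 + 1·1 + 12·3 + 5·-2 + 12·1 + 11·1.

49 13 20
31 31 5
-3 1 -4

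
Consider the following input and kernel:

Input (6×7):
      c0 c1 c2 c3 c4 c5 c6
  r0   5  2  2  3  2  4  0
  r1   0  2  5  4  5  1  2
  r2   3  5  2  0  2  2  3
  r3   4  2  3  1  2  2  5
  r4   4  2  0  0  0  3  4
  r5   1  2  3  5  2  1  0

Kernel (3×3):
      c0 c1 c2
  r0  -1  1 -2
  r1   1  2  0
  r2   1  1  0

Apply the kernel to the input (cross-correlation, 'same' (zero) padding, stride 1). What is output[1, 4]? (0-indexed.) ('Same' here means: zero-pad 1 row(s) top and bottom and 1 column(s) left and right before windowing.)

7

The receptive field on the zero-padded input at this output position is [3 2 4 / 4 5 1 / 0 2 2]. Elementwise product with the kernel and sum: 3·-1 + 2·1 + 4·-2 + 4·1 + 5·2 + 0·1 + 2·1.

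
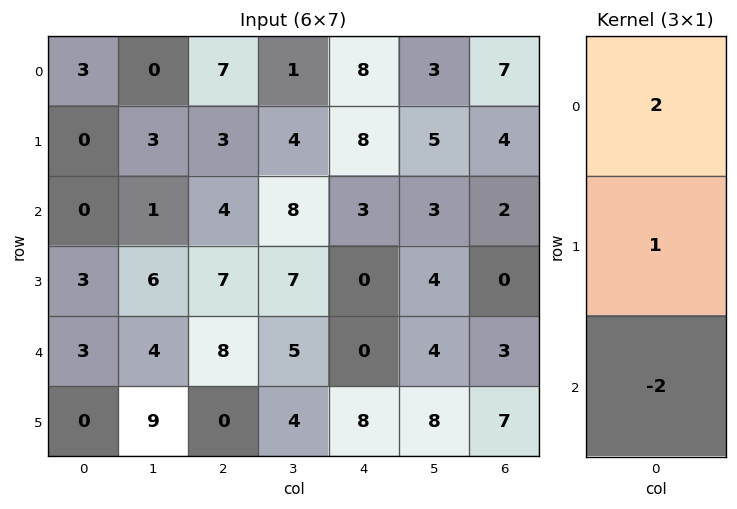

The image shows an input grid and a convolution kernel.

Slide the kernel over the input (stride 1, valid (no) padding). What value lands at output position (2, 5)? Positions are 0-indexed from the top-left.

2

The receptive field on the input at this output position is [3 / 4 / 4]. Elementwise product with the kernel and sum: 3·2 + 4·1 + 4·-2.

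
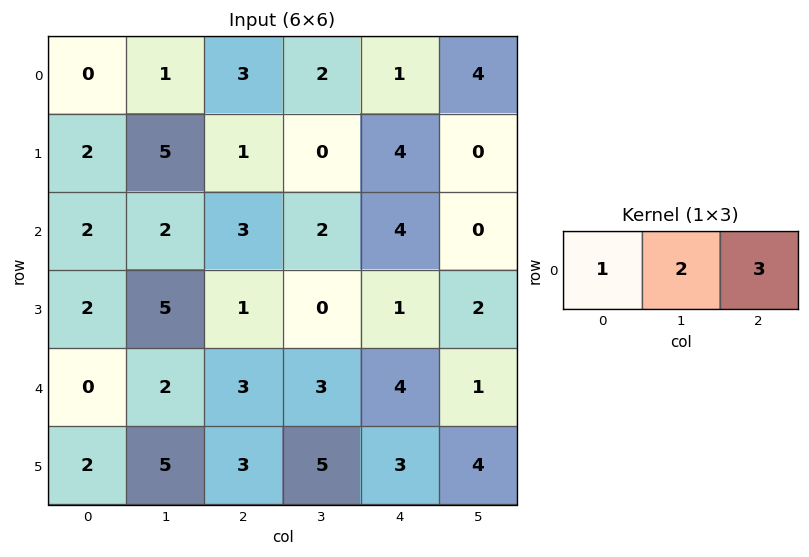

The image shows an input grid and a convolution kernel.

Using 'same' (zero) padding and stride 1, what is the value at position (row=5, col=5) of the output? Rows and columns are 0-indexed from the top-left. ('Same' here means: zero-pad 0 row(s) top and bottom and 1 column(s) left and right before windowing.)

The receptive field on the zero-padded input at this output position is [3 4 0]. Elementwise product with the kernel and sum: 3·1 + 4·2 + 0·3.

11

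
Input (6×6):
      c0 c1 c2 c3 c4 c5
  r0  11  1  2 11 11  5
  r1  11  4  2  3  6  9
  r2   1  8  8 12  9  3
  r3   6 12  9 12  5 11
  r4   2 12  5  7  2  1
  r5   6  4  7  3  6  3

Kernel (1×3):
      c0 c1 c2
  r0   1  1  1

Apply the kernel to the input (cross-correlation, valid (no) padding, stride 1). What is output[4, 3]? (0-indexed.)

10

The receptive field on the input at this output position is [7 2 1]. Elementwise product with the kernel and sum: 7·1 + 2·1 + 1·1.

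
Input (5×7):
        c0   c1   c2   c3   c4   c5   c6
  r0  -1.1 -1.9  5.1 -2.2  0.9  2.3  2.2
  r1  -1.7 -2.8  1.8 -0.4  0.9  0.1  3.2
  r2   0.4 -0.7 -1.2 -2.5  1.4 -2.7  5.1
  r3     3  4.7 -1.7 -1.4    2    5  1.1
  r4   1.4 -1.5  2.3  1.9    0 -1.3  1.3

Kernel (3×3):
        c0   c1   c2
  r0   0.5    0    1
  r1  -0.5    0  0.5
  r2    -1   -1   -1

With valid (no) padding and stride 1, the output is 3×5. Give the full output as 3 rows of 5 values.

7.8 2.45 5.3 5.25 0
-5.85 -4.3 4.2 -5.8 -2.6
-5.55 -8.6 -1.55 -1.35 5.35

Output[0,0]: The receptive field on the input at this output position is [-1.1 -1.9 5.1 / -1.7 -2.8 1.8 / 0.4 -0.7 -1.2]. Elementwise product with the kernel and sum: -1.1·0.5 + 5.1·1 + -1.7·-0.5 + 1.8·0.5 + 0.4·-1 + -0.7·-1 + -1.2·-1.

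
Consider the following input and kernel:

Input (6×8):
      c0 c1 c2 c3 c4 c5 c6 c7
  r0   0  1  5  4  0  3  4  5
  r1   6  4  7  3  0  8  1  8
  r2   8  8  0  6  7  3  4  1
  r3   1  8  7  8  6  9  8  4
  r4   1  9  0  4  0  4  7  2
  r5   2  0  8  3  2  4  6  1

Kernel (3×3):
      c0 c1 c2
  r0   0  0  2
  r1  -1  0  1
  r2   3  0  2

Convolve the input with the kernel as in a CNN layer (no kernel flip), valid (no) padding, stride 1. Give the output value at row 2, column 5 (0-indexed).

The receptive field on the input at this output position is [3 4 1 / 9 8 4 / 4 7 2]. Elementwise product with the kernel and sum: 1·2 + 9·-1 + 4·1 + 4·3 + 2·2.

13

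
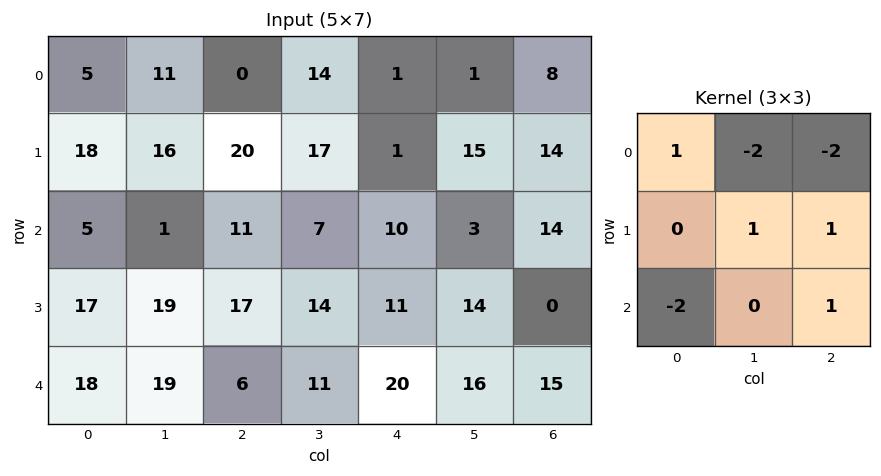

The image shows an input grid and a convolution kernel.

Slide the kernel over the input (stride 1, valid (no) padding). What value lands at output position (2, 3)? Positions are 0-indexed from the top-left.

The receptive field on the input at this output position is [7 10 3 / 14 11 14 / 11 20 16]. Elementwise product with the kernel and sum: 7·1 + 10·-2 + 3·-2 + 11·1 + 14·1 + 11·-2 + 16·1.

0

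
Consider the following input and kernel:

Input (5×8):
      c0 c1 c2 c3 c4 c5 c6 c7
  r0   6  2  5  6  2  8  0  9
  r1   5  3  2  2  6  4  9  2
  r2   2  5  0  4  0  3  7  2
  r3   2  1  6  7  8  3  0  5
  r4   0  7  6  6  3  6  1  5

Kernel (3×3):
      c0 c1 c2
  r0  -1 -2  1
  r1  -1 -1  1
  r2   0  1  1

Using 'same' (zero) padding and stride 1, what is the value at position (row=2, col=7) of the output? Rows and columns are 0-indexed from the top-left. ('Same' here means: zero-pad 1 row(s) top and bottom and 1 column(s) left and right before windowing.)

-17

The receptive field on the zero-padded input at this output position is [9 2 0 / 7 2 0 / 0 5 0]. Elementwise product with the kernel and sum: 9·-1 + 2·-2 + 0·1 + 7·-1 + 2·-1 + 0·1 + 5·1 + 0·1.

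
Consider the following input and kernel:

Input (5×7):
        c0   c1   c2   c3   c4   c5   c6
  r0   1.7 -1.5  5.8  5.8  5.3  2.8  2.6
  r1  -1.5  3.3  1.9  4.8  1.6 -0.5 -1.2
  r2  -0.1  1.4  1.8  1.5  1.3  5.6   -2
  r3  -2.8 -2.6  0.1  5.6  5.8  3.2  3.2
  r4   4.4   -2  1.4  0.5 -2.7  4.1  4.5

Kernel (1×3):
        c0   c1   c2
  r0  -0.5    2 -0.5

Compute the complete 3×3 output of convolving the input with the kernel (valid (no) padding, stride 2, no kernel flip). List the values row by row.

-6.75 6.05 1.65
1.95 1.45 11.55
-6.9 1.65 7.3

Output[0,0]: The receptive field on the input at this output position is [1.7 -1.5 5.8]. Elementwise product with the kernel and sum: 1.7·-0.5 + -1.5·2 + 5.8·-0.5.
Output[0,1]: The receptive field on the input at this output position is [5.8 5.8 5.3]. Elementwise product with the kernel and sum: 5.8·-0.5 + 5.8·2 + 5.3·-0.5.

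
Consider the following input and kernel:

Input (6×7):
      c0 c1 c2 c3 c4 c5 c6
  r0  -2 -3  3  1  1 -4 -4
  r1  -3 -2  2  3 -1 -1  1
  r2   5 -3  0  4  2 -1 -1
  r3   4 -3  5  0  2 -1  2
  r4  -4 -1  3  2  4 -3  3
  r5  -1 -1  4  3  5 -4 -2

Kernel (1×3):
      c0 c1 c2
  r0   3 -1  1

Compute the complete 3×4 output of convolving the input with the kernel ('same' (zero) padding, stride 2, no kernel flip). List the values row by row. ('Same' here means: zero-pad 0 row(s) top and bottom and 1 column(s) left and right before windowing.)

Output[0,0]: The receptive field on the zero-padded input at this output position is [0 -2 -3]. Elementwise product with the kernel and sum: 0·3 + -2·-1 + -3·1.
Output[0,1]: The receptive field on the zero-padded input at this output position is [-3 3 1]. Elementwise product with the kernel and sum: -3·3 + 3·-1 + 1·1.

-1 -11 -2 -8
-8 -5 9 -2
3 -4 -1 -12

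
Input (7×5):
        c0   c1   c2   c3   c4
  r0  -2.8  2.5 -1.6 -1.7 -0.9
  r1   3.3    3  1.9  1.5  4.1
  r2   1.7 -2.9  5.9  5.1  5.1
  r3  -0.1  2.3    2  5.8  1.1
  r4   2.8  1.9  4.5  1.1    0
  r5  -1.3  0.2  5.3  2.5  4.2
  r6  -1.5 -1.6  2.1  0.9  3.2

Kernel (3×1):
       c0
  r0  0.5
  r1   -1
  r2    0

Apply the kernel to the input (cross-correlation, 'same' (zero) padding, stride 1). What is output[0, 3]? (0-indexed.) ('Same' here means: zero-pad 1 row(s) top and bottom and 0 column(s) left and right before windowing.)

1.7

The receptive field on the zero-padded input at this output position is [0 / -1.7 / 1.5]. Elementwise product with the kernel and sum: 0·0.5 + -1.7·-1.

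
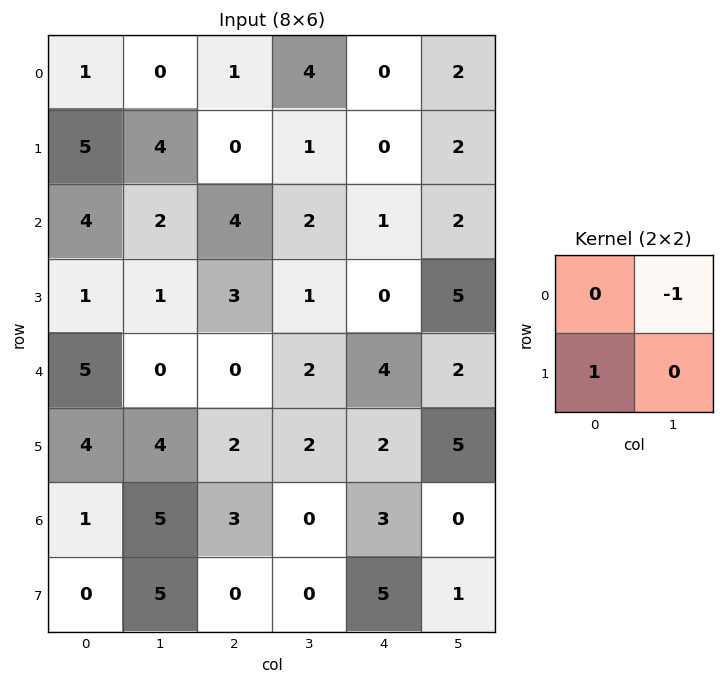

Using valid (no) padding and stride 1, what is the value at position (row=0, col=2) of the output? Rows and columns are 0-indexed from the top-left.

-4

The receptive field on the input at this output position is [1 4 / 0 1]. Elementwise product with the kernel and sum: 4·-1 + 0·1.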